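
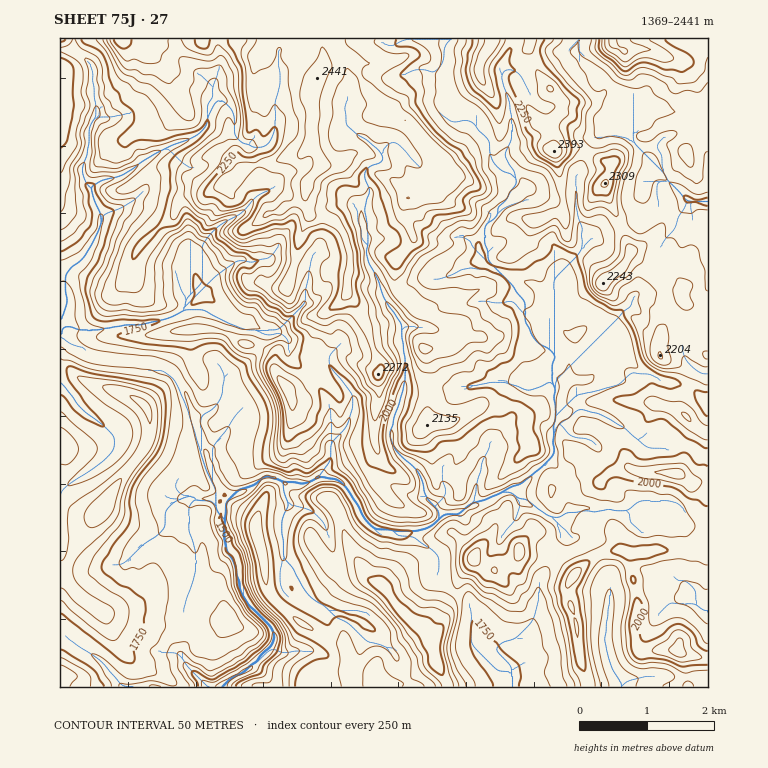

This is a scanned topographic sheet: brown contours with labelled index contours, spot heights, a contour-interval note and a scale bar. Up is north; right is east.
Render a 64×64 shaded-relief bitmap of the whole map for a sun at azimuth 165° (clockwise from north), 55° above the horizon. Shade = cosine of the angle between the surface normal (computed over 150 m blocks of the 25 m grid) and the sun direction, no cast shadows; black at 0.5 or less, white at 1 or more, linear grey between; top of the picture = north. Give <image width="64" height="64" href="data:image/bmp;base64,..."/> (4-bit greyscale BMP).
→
<image width="64" height="64" href="data:image/bmp;base64,Qk12CAAAAAAAAHYAAAAoAAAAQAAAAEAAAAABAAQAAAAAAAAIAAATCwAAEwsAABAAAAAAAAAAAAAAABEREQAiIiIAMzMzAERERABVVVUAZmZmAHd3dwCIiIgAmZmZAKqqqgC7u7sAzMzMAN3d3QDu7u4A////ALqHbO7+tzn/4ABHVHq5mIh3rMxkaJmZmZmah5u6mZq8hlWMzd2nfe/tMARDWJmYeHeJvVV4mamZmIt4q93czd4yR7y6qZnd3v7qACIleJdXiIeqRomqqpmGe2mqzv7e7UaLzLqqvMvM7u6AR3iZl1WKmKhomaqqqZZqeZeavMymirzMu7zNyqvN7tVby6mIZYmZqZqqq6qZlnqKhoZDVlSrzMzLu7u6qru2mlrJd3iJiKqJqqqry6mGiZqFiVISRrzMu7uqqqqZqSDXiXZ3iruZp3aaqrzduoaYmoOKhRFYu7qZmqqqmZmUCoqWearMyppjNFm7vN3Kh6eak1qYVYm7qHZ4mqqZiHCHmnmrzN3Kt0MjWszN7dp3mJqWWJmYmrqHZWeaqpmIY4W4mqu7zMynZlWN3N3d22e6q6iYqqqqqYdmZ4mZmYhoRbmZqrqqqGeIh4zb3c3LU6zLqJmqq7uaqYh3eJmZl1kkqYmqqZhjRomZeMyqzd2BKs3KrMzMzJrMuph3iZmYOSWpiZqYh1M1eJljm2atzKUCrdy97d3Mms3cuoeJmahoOImIqniFMhE3q4IHhFmrp1NIuoiru7qazd3MqYmZlqZaeXWHeHQRJFaKpQKHI6yoiHaHVEV3eYm97dy5mZmVpFmJYkWIYkvd3IRkIWlBeYmal3d3Z4iJiJvdupmZiJmDJ5phF5lUvO7/xjQySIMkmomXZ4mZmap2aLyYmZh1aWAEqnVZqTmb3cmMvIMUhUjMuruqqqqqu3VEe5mqqpiacQCZhDdzSoq6lqzO25VXirzMzcy7vMzLl0I5u7q7zMvLcAalAACom6vKzLvL7bp4m7q8zN7u3NvKdSTM27vMi73sfO3EKJirzIvLy8qe/qVoqYm93e3cicy5Un3duqp7qr3t7v+6qay2bLu7y3je6lipdoqndmZXzMuVOt3KqamamK3/7seJrGfd3LvMl4z+mKmHZmQyJHmqqqhV3LuoyZmGR+7t1miqa87t3My5ecu4iZmGaHd4rJeIiYWbq6nLmYYivu3pRqqXnu7u3LqZl6eKqoeKqavLZmeamJqamauphyCO7e1jm7VJzu7t25maxnqpmZvLu8hmebu6qZqbiaqYQF3M3bR8xRWIi97duZvIZ5qru927hWervMuXiZy5mqlRW7vdxl3IJXdli8uoeaqHm7u6u5dXaru7pzR4q8uaqVSKmszKfbtGiIZFh3Znmph3iHd2VYt6qGQQAVfKu6moVod6ubmuvXiqqpd3d4eah2VVZVeJzHhAAAABSbuqqYZXRZuauI29qczN26qqqauqmHh3rdzMcgABJFebqpq7czQmqpuYaJq63e7d3dy7u7u6iIq97c1CaKu83dzLvMzGA0aauYd1N6rd7d7u3Lu6u7uYdp27u2ms3e7u7u7tqskAVYvKeKdYd5u83t3Lqpq7qqllaaqoiaq7u7zd7u21NDF4nNypqJpDaJq7qrqZmqq6qXVYq5mZrMyqh1VomFRHuXi97buom5eJmZdniZmZmaqqhWe7qpiL7+7utzNEarvMtlvv3Jd8vLmHd2V4qpmZq9qHZ6u6mGjO7v7blmis27ztQn3rdru6iIiImHq6marN7Yd4m6qYVZzdy5mpiZnMq+63Nthpu5ZWeJq7qqupqrz9yYiaqahCWby6maqoZqyXvMqVqJu7hmVWeJmaq6mWXd7bqZmpqDEWq6maqqlCNUFsyZaZjL26qXZUWbzMupYiruy5iJrKQAKLuqqqqoQ0QkvIhpibrd3MunaM3t3KlzAa3JmIme2TAVrMy7uqzcu2TMmHp7mK3u3MuprN3d3HVBS7qYiZ7tcQJ73d3Kqs7+tb25mWpmfe3MvLqIvczelnVFipiHnt2zETfO7suHv//onuy3eombvMzOyrq97d25iGJIqIid3cYiJI3/vdQG7/2d7aWamrvN7v/pm6zu2927lmaJiJzKqmM0SO/M75A87szKZqmIvN7//cxmZXu67tyYh4l2W6i8ymZUnL3e+yJrzKh5yYic3u7b3rUiJZm97YmYmXh7mLnOyGVYet3epUacur3aiImrzd7ty3ZnqnnsmpmZvNuaxka7hlYyes3LhnrN7tyZiJms3airupnKYqqrmIvN2pzux0iXVVEEnLzJd87u24aImaqWRprNy9yTW8ypm8y6y67/tVZEZiFFebupq7zdhoiZqENpq83N/sdZu7qZzKzca87tlBAlYyEhOKuXeby5iapyJYvKma3cxhJpy5iqrLtnq97tkwAjKYYUWpiIisqauBA2i9qHeIiVECnMp2i7m0NovN7uoRQ6zHVYqpirzLuRA1eKy4l3eah1WJu5ebu8YkaKq97pVkfMt3irqru8uTFHiJrLiZisupmYeJqZqryniZmqvLtlVby5iaqqqqqUJXiau8uIiLyruamYiYiaqbqruqu6m4ZFq7maqqqZl1Vomby9vIirqIq6qqqruqqZqKvMu7qsp0arqYm7upl0V5qqq82ciKtzR5u8u73dyqqnrM3Mu7y3Rqqph7y7qHd3mqqIyZqJhSJYm+7czO7Zmaac3dy7zchWu6mHnLuqvMuruVa5qZlyNoq77+3d3cVatozcy7zu2ne8upd6qpmrzMu5QpzJqmRorLrf/t27t4y4jMu7vd7rdZu5mIiZiHdomalRXdqbmamYm83smIm8vLity6u83tyUarmJmJmIZjJGmVEs24u8y5Vsqac0eb"/>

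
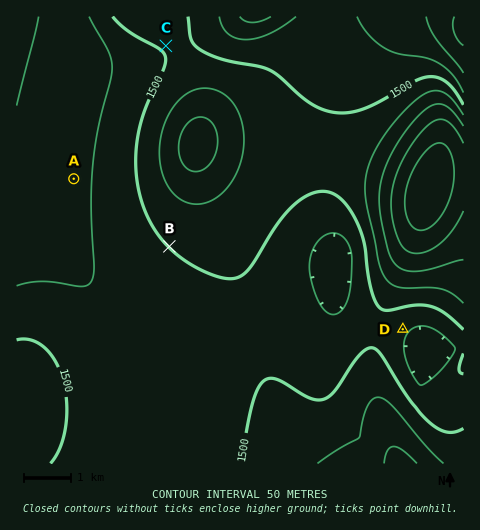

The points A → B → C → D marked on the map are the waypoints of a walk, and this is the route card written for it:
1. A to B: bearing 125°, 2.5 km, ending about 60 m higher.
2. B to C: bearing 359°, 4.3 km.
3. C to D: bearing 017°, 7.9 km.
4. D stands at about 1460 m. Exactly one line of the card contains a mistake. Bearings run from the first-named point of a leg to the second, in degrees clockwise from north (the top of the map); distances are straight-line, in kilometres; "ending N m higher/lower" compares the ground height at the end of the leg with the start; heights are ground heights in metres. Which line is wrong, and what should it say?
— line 3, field bearing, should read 140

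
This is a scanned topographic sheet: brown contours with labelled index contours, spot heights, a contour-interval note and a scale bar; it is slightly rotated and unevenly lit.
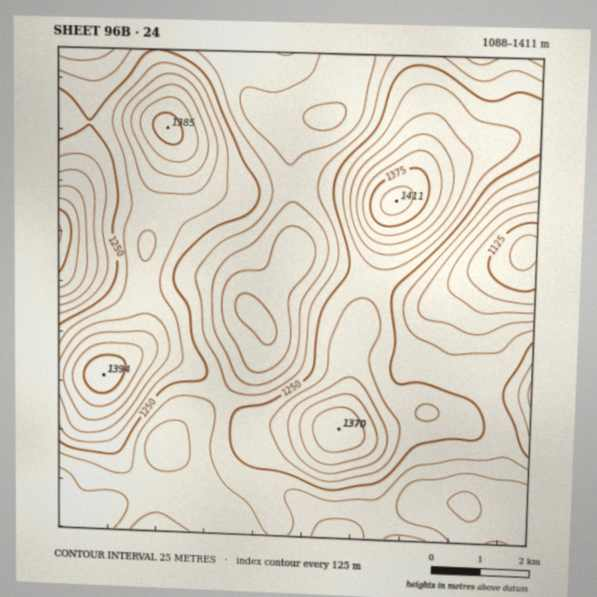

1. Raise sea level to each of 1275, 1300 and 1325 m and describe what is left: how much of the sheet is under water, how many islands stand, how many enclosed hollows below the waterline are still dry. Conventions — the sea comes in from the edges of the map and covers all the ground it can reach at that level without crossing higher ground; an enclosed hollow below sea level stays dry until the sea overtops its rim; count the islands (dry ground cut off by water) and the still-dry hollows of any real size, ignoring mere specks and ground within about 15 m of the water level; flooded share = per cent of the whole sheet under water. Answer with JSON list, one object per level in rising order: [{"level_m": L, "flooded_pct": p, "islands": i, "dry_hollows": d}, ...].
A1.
[{"level_m": 1275, "flooded_pct": 73, "islands": 2, "dry_hollows": 0}, {"level_m": 1300, "flooded_pct": 84, "islands": 3, "dry_hollows": 0}, {"level_m": 1325, "flooded_pct": 90, "islands": 4, "dry_hollows": 0}]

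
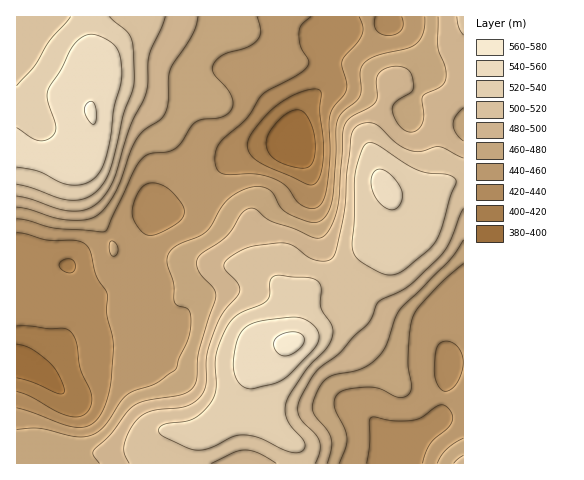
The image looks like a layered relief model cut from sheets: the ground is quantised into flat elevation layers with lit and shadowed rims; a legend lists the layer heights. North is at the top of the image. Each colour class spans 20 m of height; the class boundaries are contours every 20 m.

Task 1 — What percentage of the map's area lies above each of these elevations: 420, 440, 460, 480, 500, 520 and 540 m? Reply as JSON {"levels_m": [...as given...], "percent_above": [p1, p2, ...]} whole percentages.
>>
{"levels_m": [420, 440, 460, 480, 500, 520, 540], "percent_above": [95, 82, 61, 46, 34, 21, 7]}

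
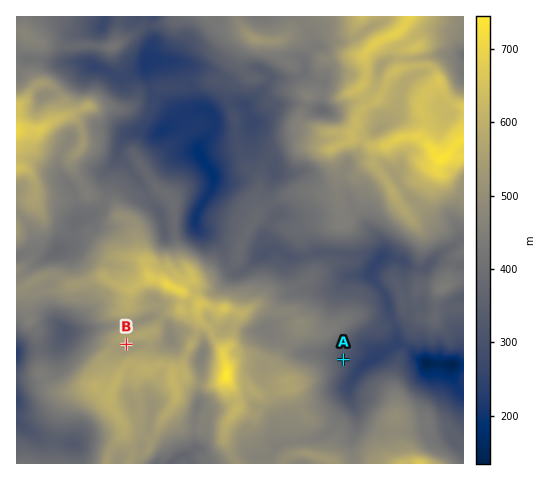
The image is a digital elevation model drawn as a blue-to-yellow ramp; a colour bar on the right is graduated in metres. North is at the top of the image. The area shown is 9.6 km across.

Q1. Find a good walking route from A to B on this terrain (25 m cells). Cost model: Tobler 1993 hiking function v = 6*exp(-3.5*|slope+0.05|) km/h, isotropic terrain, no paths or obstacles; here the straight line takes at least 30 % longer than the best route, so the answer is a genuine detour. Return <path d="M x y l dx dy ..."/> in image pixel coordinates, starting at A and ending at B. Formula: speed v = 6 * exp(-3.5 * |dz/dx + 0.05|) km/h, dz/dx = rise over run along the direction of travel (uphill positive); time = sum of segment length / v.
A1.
<path d="M343 360l-10-5-40 0-7-4-22 0-5-2-9 0-7-3-7-7-2-2-17 0-13-7-3 0-2 2-4 3-5 2-3 4-5 9-2 3-2 1-19 0-12-6-13 0-7-4-1 0"/>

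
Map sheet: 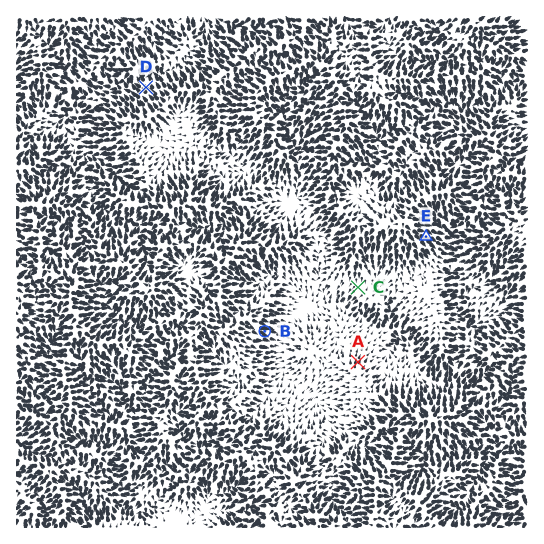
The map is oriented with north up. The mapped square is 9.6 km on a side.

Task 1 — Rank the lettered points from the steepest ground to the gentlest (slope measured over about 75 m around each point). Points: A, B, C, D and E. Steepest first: E D B A C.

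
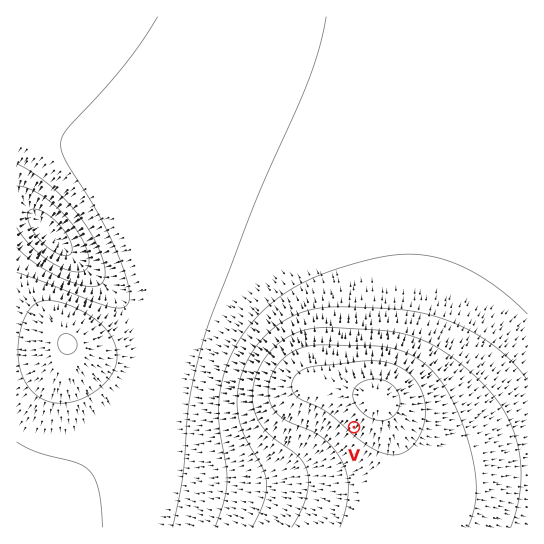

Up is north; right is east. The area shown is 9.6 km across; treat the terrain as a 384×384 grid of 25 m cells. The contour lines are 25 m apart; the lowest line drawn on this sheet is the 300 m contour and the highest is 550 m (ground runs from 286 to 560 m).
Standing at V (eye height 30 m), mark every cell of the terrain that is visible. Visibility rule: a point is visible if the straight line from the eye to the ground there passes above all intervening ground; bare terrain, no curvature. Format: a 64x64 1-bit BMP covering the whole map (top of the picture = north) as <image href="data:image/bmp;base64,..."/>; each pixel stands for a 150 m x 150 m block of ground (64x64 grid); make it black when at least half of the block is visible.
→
<image width="64" height="64" href="data:image/bmp;base64,Qk0+AgAAAAAAAD4AAAAoAAAAQAAAAEAAAAABAAEAAAAAAAACAAATCwAAEwsAAAIAAAAAAAAA////AAAAAAD////////+AP////////8A/////////4D/////////wP/////////g/////////+D/////////8P/////////w//////////D/////////+P/////////4///+A///gAD///gB//8AAP//4AD//wAA///AAP/+AAD//4AAf/wAAP//AAB/+AAAf/4AAD/AAAA//gAAHwAAAB/8AAAAAAAAH/wAAAAAAAAP+AAAAAAAAA/4AAAAAAAAD/AAAAAAAAAP8AAAAAAAAA/gAAAAAAAAD8AAAAAAAAAPgAAAAAAAAB8AAAAAAAAAPAAAAAAAAAD4AAAAAAAAAOAAAAAAAAAAwAAAAAAAAACAAAAAAAAAAAAAAAAAAAAAAAAAAAAAAAAAAAAAAAAAAAAAAAAAAAAAAAAAAAAAAAAAAAAAAAAAAAAAAAAAAAAAAAAAAAAAAAAAAAAAAAAAAAAAAAAAAAAAAAAAAAAAAAAAAAAAAAAAAAAAAAAAAAAA+AAAAAAAAAD+AAAAAAAAAP+AAAAAAAAA//AAAAAAAAD///wAAAAAAP///4AAAAAA////4AAAAAD////wAAAAAP////gAAAAA/////AAAAAD////8AAAAAP////4AAAAA/////wAAAAD/////gAAAAP////+AAAAA/////8AAAAD/////4AAAAA=="/>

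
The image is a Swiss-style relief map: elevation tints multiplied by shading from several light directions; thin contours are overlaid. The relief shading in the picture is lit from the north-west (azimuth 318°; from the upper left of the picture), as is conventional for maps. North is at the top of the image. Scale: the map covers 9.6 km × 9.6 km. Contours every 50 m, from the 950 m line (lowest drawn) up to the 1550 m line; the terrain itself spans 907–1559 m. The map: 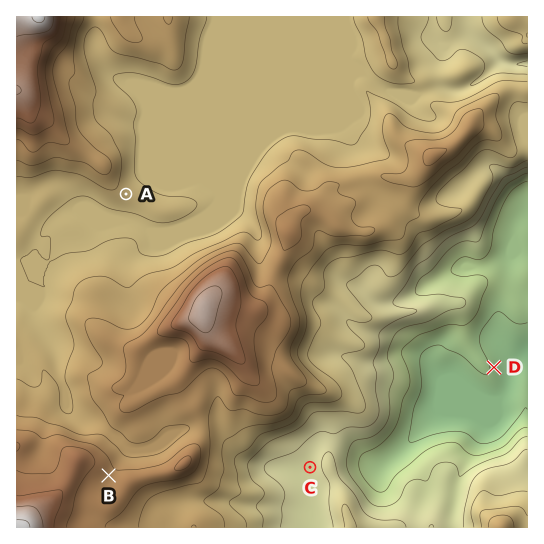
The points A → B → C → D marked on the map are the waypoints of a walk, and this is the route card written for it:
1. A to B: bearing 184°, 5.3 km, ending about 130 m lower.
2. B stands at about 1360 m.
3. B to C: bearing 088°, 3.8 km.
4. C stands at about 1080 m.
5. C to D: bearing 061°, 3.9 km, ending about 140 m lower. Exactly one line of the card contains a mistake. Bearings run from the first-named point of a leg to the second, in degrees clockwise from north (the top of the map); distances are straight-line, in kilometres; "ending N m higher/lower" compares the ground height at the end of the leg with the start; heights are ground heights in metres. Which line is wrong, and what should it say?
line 1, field sense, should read higher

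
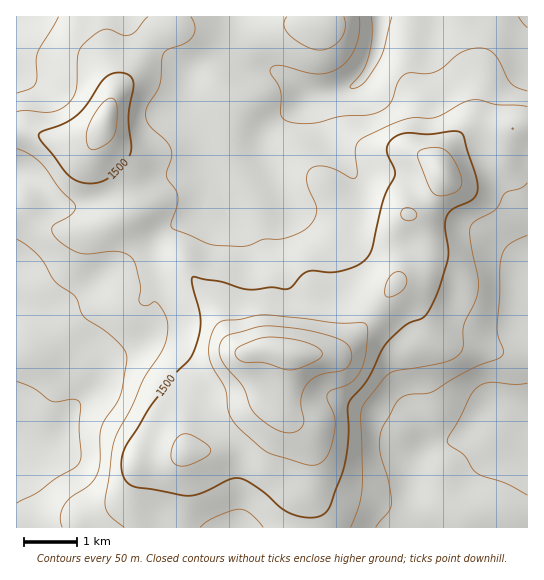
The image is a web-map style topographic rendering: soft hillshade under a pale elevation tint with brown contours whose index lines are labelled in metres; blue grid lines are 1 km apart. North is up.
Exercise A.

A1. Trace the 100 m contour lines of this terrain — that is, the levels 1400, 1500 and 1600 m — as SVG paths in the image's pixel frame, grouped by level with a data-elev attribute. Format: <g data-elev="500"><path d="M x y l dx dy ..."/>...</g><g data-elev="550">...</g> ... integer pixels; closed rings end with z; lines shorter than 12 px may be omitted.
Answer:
<g data-elev="1400"><path d="M376 527l13-16 2-8-2-20-9-34 0-12 3-11 13-23 6-6 8-3 21-2 39-22 27-11 5-4 1-5-5-13-1-8 4-70 2-8 6-6 18-10"/><path d="M17 239l10 7 11 9 17 27 20 15 9 20 30 21 9 9 4 8-1 8-6 32-4 10-12 16-3 8-1 32-2 12-8 11-18 13-7 7-5 11 2 12"/><path d="M527 91l-10-4-6-4-12-22-6-8-8-5-10 0-16 5-16 14-8 5-9 2-16-1-5 1-7 8-8 21-5 6-8 4-11 2-25 1-30 7-17 0-10-4-4-6 0-23-9-16-1-5 4-3 7-1 26 8 12 1 10-1 9-4 11-10 6-12 4-14 0-16"/><path d="M58 17l-20 36-2 8 1 17-2 6-5 5-13 4"/></g><g data-elev="1500"><path d="M301 517l17 0 6-3 5-5 13-35 3-13 3-23 0-29 1-7 19-23 18-35 20-19 19-9 12-21 11-38-3-30 1-10 7-8 20-10 3-4 2-5-2-13-12-40-5-5-8-1-22 3-24-1-10 4-6 5-2 9 7 18 1 6-12 26-12 50-5 8-8 6-23 7-21-1-7 1-6 3-10 12-5 2-15-2-24 2-26-7-27-5-2 1 1 8 8 33-1 14-5 14-6 12-14 15-24 31-24 40-6 16 2 16 4 6 7 4 53 9 16-3 27-14 11-1 20 12 23 20z"/><path d="M87 183l11 0 11-5 17-17 4-7 1-8-2-31 5-30-2-7-6-4-9-1-10 3-6 7-15 23-9 9-12 8-23 8-3 3 2 7 26 33 10 7z"/></g><g data-elev="1600"><path d="M286 433l11-2 6-6 1-6-3-18 1-8 5-8 11-9 23-5 6-4 5-9-2-11-8-6-14-6-23-5-28-4-18 1-33 9-4 4-2 5-1 6 2 7 5 9 17 19 9 24 6 7 12 9z"/></g>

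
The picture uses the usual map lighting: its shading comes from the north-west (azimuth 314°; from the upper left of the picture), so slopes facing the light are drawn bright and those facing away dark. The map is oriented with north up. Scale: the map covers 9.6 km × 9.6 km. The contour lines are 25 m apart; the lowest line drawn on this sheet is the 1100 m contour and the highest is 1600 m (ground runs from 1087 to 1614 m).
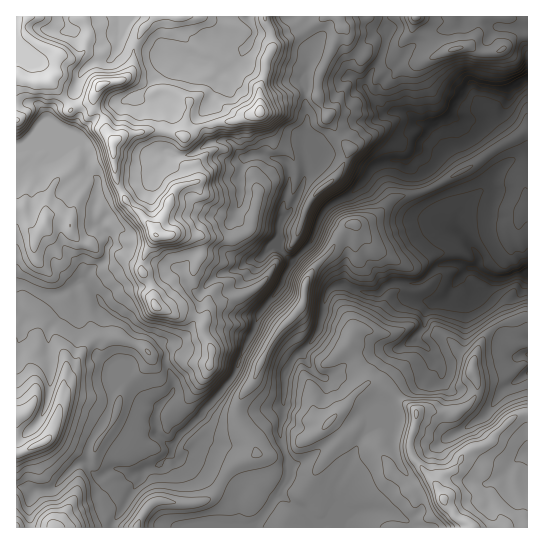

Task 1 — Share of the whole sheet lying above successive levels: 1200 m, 90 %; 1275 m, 80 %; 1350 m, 52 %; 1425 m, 26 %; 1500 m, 8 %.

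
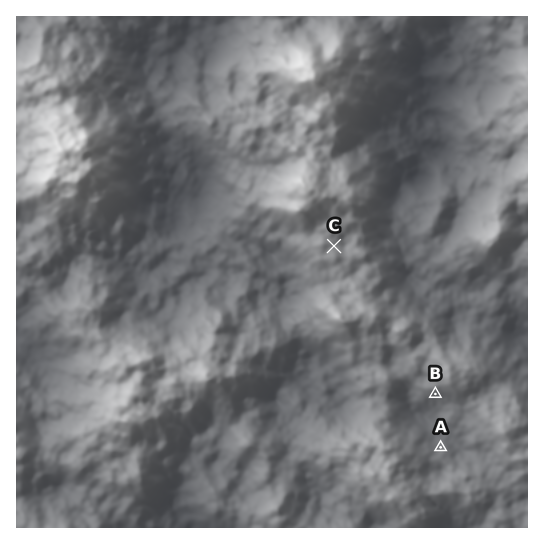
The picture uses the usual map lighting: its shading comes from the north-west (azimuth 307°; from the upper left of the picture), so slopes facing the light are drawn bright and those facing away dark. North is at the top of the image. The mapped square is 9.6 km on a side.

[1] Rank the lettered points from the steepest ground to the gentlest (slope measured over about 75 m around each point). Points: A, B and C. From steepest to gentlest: B A C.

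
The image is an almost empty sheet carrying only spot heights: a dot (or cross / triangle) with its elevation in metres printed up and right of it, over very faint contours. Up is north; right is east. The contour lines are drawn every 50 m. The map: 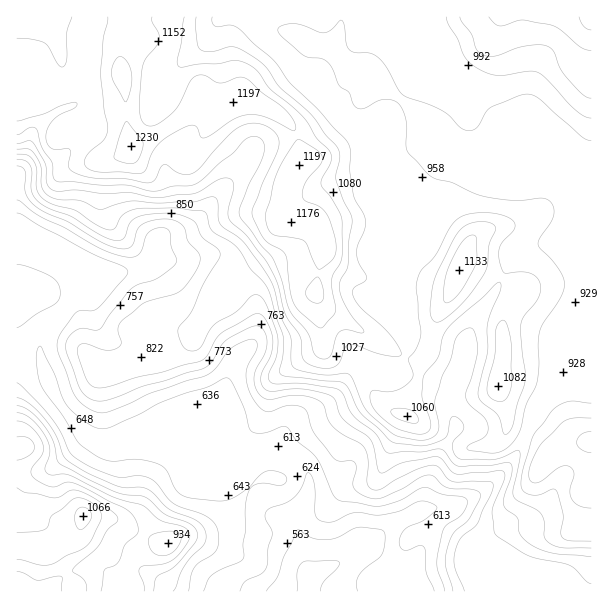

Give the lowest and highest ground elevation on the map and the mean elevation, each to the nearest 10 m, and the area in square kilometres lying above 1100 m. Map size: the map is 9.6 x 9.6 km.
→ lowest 500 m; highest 1230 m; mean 900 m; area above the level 12.6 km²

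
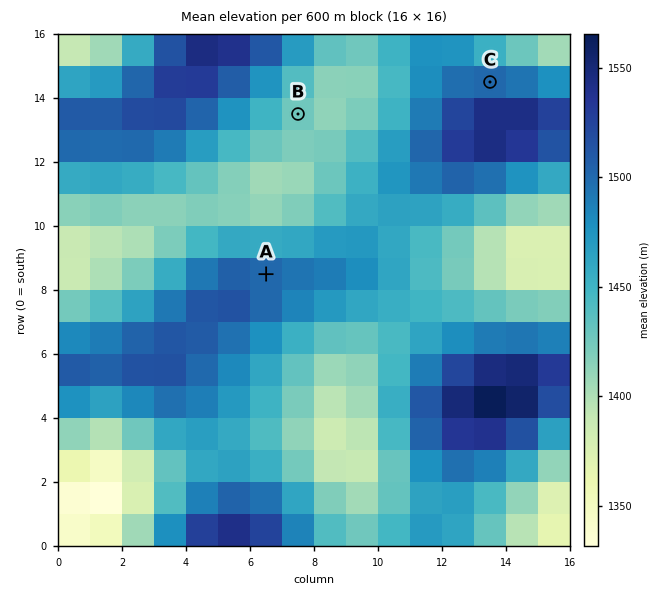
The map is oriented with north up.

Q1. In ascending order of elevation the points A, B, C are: B C A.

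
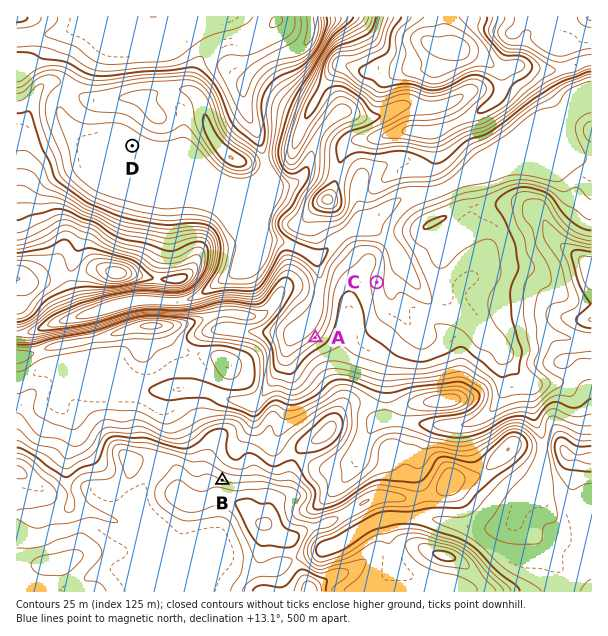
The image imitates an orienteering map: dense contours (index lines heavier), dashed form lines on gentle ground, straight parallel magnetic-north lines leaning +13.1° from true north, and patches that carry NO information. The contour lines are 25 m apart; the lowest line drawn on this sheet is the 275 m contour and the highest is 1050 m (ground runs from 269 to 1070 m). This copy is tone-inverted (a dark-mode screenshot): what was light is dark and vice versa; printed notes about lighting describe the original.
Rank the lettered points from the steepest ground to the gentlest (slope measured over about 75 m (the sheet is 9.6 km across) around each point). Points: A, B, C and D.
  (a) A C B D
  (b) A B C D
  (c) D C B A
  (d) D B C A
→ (b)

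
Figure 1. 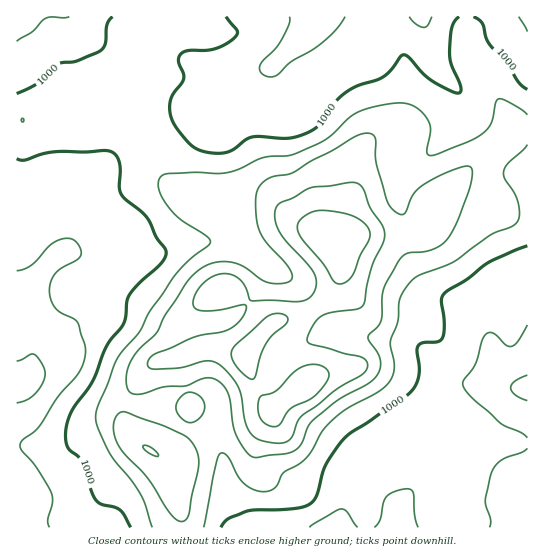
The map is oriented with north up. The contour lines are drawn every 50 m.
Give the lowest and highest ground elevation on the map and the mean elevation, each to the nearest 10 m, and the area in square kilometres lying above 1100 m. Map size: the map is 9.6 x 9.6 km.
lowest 870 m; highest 1240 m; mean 1030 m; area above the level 19.6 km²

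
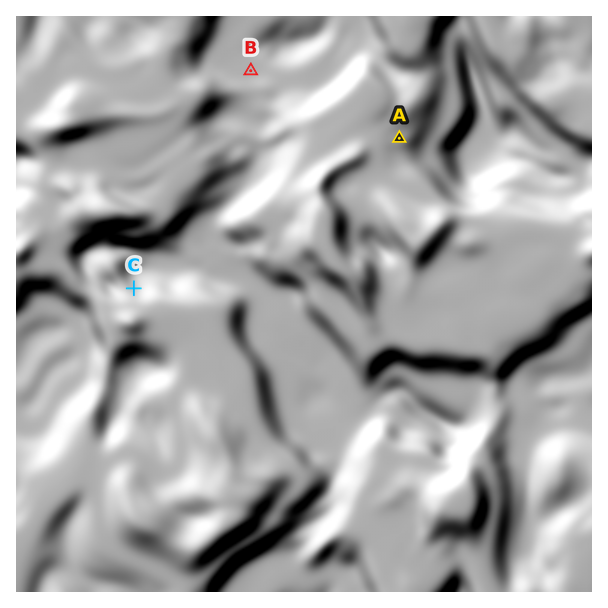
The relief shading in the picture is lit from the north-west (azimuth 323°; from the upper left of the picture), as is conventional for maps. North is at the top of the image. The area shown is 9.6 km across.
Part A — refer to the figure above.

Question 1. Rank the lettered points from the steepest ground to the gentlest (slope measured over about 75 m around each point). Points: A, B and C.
C A B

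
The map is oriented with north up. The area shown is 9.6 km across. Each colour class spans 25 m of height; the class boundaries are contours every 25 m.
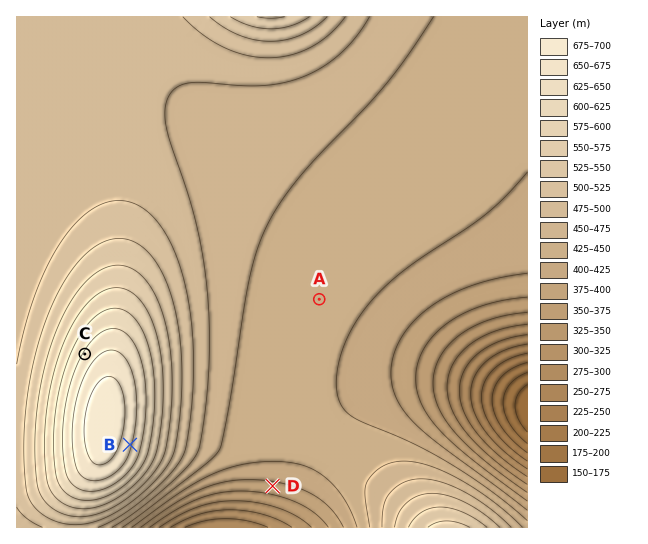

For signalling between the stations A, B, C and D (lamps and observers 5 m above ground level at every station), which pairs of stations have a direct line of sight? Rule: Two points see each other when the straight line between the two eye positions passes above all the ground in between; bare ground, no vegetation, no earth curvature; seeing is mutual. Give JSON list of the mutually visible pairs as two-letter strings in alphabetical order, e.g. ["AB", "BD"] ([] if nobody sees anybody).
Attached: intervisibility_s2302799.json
["AB", "BD"]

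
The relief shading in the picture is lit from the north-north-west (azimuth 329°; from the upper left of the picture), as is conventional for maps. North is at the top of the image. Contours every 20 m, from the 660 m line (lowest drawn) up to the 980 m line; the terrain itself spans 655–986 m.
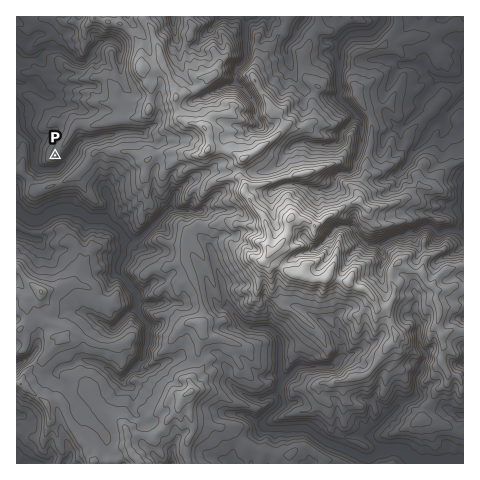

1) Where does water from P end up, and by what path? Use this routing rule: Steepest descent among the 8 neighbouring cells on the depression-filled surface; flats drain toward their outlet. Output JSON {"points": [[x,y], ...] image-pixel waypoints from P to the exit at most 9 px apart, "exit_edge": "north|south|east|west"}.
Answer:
{"points": [[55, 155], [62, 165], [53, 169], [43, 169], [35, 165], [34, 155], [34, 146], [31, 137], [24, 127], [21, 118], [21, 109], [17, 102]], "exit_edge": "west"}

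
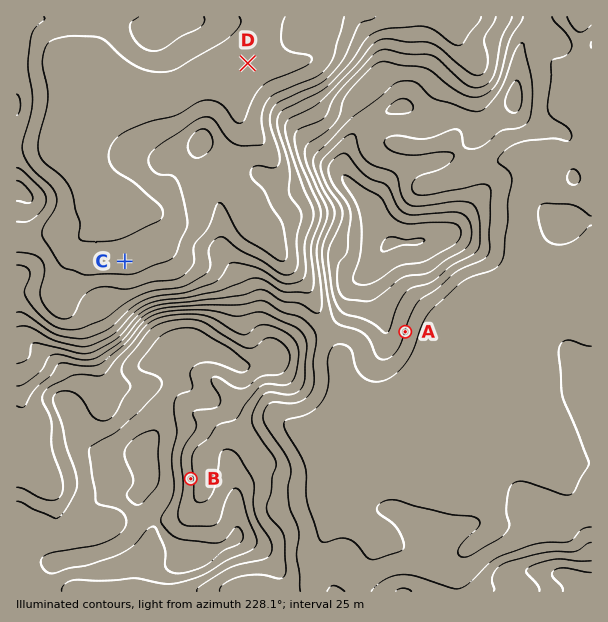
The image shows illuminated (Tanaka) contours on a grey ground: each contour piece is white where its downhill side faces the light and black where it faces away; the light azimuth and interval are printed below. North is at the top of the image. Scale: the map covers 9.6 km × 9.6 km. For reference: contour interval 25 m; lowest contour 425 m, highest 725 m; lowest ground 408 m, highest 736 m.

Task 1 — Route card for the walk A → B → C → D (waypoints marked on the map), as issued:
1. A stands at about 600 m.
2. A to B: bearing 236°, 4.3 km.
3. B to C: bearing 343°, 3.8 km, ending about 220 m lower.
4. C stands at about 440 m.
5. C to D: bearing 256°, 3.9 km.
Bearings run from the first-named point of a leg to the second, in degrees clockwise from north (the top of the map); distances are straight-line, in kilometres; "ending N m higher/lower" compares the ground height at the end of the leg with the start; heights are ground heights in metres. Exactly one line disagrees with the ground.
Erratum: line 5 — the bearing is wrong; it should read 32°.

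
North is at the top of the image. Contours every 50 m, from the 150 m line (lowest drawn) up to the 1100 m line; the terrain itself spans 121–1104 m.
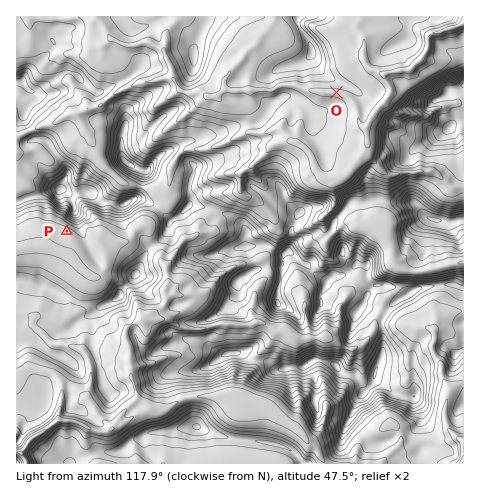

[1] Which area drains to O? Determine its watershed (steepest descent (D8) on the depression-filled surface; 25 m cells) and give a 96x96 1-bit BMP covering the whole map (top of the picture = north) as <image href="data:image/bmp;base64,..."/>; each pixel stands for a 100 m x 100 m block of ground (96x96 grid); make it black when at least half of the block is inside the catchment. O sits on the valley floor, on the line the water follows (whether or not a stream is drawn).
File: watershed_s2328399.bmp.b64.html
<image width="96" height="96" href="data:image/bmp;base64,Qk2+BAAAAAAAAD4AAAAoAAAAYAAAAGAAAAABAAEAAAAAAIAEAAATCwAAEwsAAAIAAAAAAAAA////AAAAAAAAAAAAAAAAAAAAAAAAAAAAAAAAAAAAAAAAAAAAAAAAAAAAAAAAAAAAAAAAAAAAAAAAAAAAAAAAAAAAAAAAAAAAAAAAAAAAAAAAAAAAAAAAAAAAAAAAAAAAAAAAAAAAAAAAAAAAAAAAAAAAAAAAAAAAAAAAAAAAAAAAAAAAAAAAAAAAAAAAAAAAAAAAAAAAAAAAAAAAAAAAAAAAAAAAAAAAAAAAAAAAAAAAAAAAAAAAAAAAAAAAAAAAAAAAAAAAAAAAAAAAAAAAAAAAAAAAAAAAAAAAAAAAAAAAAAAAAAAAAAAAAAAAAAAAAAAAAAAAAAAAAAAAAAAAAAAAAAAAAAAAAAAAAAAAAAAAAAAAAAAAAAAAAAAAAAAAAAAAAAAAAAAAAAAAAAAAAAAAAAAAAAAAAAAAAAAAAAAAAAAAAAAAAAAAAAAAAAAAAAAAAAAAAAAAAAAAAAAAAAAAAAAAAAAAAAAAAAAAAAAAAAAAAAAAAAAAAAAAAAAAAAAAAAAAAAAAAAAAAAAAAAAAAAAAAAAAAAAAAAAAAAAAAAAAAAAAAAAAAAAAAAAAAAAAAAAAAAAAAAAAAAAAAAAAAAAAAAAAAAAAAAAAAAAAAAAAAAAAAAAAAAAAAAAAAAAAAAAAAAAAAAAAAAAAAAAAAAAAAAAAAAAAAAAAAAAAAAAAAAAAAAAAAAAAAAAAAAAAAAAAAAAAAAAAAAAAAAAAAAAAAAAAAAAAAAAAAAAAAAAAAAAAAAAAAAAAAAAAAAAAAAAAAAAAAAAAAAAAAAAAAAAAAAAAAAAAAAAAAAAAAAAAAAAAAAAAAAAAAAAAAAAAAAAAAAAAAAAAAAAAAAAAAAAAAAAAAAAAAAAAAAAAAAAAAAAAAAAAAAAAAAAAAAAAAAAAAAAAAH+AAAAAAAAAAAAAAP/AAAAAAAAAAAAAH//gAAAAAAAAAAAAP//gAAAAAAAAAAAAP//gAAAAAAAAAAAAH//gAAAAAAAAAAAAH//gAAAAAAAAAAAAH//4AAAAAAAAAAAAP//4AAAAAAAAAAAAf//8AAAAAAAAAAAA///+AAAAAAAAAAAA////wAAAAAAAAAAB////4AAAAAAAAAAP/////gAAAAAAAAAf/////+AAAAAAAAA///////gAAAAAAAA///////4AAAAAAAA////////wAAAAAAA////////4AAAAAAA////////8AYAAAAA////////8A+AAAAAf///////+B/AAAAAP////////n/gAAAAP//////////gAAAA///////////gAAAA///////////gAAAA///////////AAAAA//////////8AAAAAf/////////4AAAAAP/////////wAAAAAH/////////wAAAAAD/////////gAAAAAB/////////gAAAAAA/////////gAAAAAA/////////gAAAAAAf////////AAAAAAAP///////+AAAAAAAGH4f////+AAAAAAAAHwH////8AAAAAAAADwB////8AAAAAA="/>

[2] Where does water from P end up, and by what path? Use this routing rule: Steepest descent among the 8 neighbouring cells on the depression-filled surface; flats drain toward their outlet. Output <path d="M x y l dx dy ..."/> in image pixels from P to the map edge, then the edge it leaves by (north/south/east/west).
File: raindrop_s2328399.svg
<path d="M67 231l0 24-7-3-6-3-13-1-1-2-9 0-2 2-12 1"/>
exit: west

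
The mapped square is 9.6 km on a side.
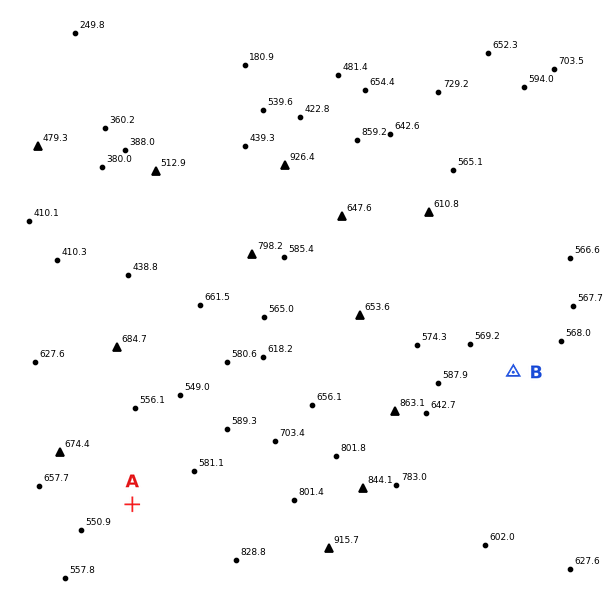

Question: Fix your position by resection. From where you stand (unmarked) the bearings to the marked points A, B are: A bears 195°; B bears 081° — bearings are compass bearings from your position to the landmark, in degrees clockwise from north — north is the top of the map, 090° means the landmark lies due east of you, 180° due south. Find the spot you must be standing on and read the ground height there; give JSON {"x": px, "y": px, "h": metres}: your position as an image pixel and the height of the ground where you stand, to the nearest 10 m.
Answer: {"x": 152, "y": 429, "h": 550}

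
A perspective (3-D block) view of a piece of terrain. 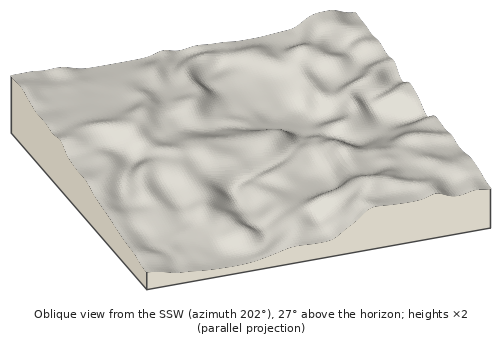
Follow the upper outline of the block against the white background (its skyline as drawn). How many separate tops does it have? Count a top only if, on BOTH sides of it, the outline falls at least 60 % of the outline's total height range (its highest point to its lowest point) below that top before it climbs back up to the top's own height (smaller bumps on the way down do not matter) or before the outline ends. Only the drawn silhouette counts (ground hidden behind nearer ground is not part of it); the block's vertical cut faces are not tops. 0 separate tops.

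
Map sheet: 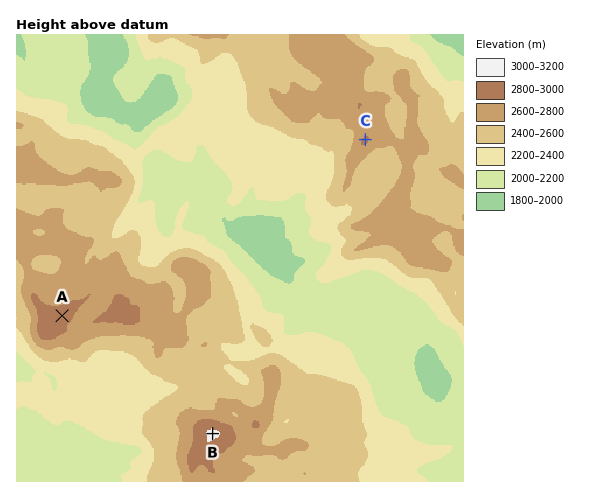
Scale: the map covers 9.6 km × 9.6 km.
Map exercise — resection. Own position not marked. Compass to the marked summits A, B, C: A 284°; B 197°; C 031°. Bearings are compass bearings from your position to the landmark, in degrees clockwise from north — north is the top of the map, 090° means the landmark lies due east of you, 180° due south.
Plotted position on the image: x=235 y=359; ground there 2370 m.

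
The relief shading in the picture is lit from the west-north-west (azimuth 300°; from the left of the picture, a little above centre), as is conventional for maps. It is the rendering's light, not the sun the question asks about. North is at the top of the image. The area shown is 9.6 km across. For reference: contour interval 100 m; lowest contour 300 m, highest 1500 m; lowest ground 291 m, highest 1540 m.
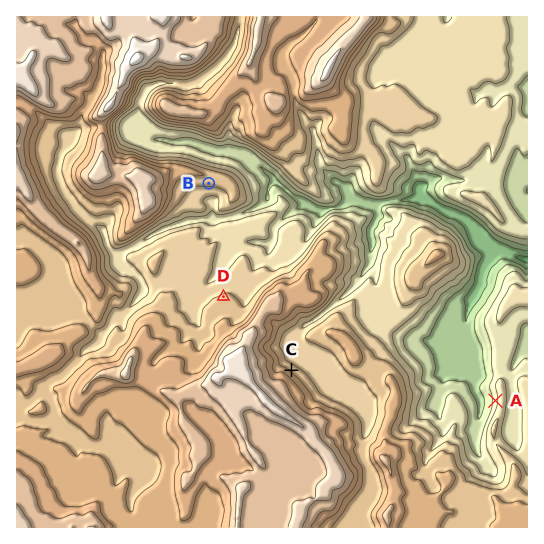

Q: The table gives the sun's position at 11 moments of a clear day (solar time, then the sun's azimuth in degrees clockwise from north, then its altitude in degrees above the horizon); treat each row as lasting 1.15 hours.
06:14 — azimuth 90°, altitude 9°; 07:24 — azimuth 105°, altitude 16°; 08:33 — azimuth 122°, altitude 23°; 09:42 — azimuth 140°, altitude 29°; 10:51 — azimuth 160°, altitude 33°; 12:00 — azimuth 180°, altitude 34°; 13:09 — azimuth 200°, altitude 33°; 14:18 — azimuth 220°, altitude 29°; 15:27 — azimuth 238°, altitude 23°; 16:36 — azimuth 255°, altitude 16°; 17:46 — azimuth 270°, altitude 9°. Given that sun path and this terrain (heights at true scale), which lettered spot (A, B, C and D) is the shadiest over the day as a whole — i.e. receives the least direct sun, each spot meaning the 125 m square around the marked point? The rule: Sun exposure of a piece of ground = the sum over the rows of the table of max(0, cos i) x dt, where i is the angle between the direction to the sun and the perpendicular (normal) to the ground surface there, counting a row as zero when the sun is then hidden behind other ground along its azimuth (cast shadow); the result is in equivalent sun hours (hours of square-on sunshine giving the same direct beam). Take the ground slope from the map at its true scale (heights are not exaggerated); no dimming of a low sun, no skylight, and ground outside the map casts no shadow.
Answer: C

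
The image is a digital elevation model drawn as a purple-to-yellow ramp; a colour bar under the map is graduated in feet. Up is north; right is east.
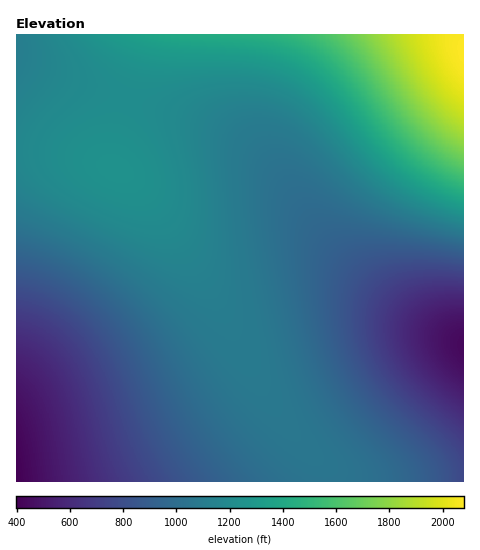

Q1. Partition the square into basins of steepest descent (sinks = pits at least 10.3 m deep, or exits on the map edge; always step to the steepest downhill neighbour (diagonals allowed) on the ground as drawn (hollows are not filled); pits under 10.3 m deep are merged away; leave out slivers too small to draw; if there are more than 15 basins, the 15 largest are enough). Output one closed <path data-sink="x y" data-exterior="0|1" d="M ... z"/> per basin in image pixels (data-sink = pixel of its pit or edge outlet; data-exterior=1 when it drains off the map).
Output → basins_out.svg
<path data-sink="463 346" data-exterior="1" d="M463 34l-316 0-18 55-14 52-2 25 24 17 26 32 54 84 50 97 28 40 27 28 5 18 137-1z"/><path data-sink="17 481" data-exterior="1" d="M40 151l-24 0 0 330 310 1-2-15-29-31-22-30-64-121-46-70-19-24-18-16-23-11-23-8z"/><path data-sink="17 47" data-exterior="1" d="M146 34l-129 0-1 116 52 4 21 5 24 9 0-14 2-13z"/>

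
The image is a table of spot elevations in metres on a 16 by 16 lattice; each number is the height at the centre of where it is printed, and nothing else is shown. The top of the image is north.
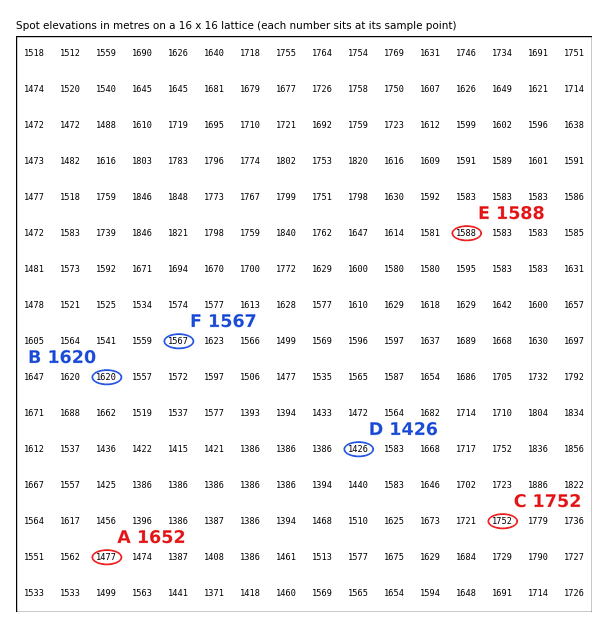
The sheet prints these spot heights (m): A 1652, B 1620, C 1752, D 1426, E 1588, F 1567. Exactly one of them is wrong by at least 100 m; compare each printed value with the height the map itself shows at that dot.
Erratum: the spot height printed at A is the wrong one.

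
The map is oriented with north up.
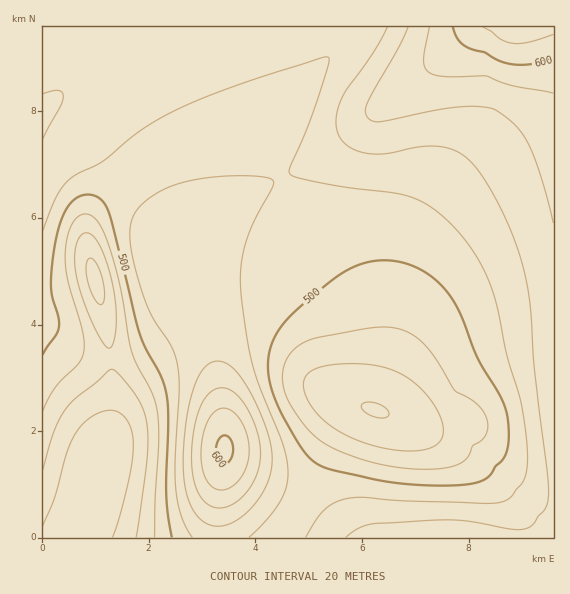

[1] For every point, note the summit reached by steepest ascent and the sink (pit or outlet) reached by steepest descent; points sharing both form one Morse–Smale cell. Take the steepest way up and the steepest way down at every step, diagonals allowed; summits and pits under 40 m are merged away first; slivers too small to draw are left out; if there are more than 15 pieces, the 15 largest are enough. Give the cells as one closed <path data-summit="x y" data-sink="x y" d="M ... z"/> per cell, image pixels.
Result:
<path data-summit="523 27" data-sink="376 411" d="M553 26l-78 1-28 27-58 45-49 43-27 19-31 16 19 35 42 61 19 38 5 25 0 20-4 29 0 15 4 7-10 0-11 12-15 24-29 58-23 37 275-1z"/><path data-summit="523 27" data-sink="97 473" d="M476 26l-434 1 1 511 39-1 5-30 23-79 3-28-3-51-24-112 1-14 8-16 37-34 27-19 36-16 56-19 7 2 17 43 6 11 3 2 29-16 27-19 49-43 58-45z"/><path data-summit="224 449" data-sink="376 411" d="M283 178l-4 0-52 23-35 17-12 8-17 17-4 9 3 15 11 20 26 37 16 41 10 63 0 27-7 48 1 35 58 0 20-27 34-68 15-24 11-12 10 0-4-7 4-64-5-25-15-31-46-68z"/><path data-summit="224 449" data-sink="97 473" d="M256 119l-5 0-56 19-36 16-44 33-20 20-6 12-3 12 1 17 19 76 5 36 2 40-4 36-22 71-5 24 1 7 135-1 0-34 7-48 0-27-10-63-16-41-26-37-11-20-3-15 4-9 22-21 27-15 70-30z"/>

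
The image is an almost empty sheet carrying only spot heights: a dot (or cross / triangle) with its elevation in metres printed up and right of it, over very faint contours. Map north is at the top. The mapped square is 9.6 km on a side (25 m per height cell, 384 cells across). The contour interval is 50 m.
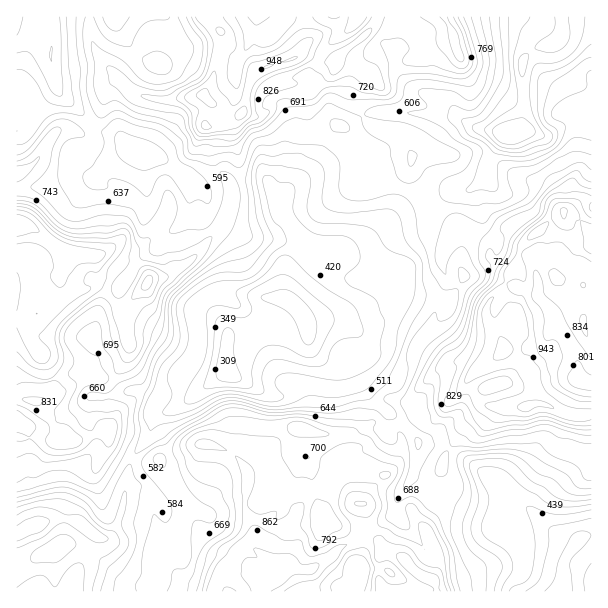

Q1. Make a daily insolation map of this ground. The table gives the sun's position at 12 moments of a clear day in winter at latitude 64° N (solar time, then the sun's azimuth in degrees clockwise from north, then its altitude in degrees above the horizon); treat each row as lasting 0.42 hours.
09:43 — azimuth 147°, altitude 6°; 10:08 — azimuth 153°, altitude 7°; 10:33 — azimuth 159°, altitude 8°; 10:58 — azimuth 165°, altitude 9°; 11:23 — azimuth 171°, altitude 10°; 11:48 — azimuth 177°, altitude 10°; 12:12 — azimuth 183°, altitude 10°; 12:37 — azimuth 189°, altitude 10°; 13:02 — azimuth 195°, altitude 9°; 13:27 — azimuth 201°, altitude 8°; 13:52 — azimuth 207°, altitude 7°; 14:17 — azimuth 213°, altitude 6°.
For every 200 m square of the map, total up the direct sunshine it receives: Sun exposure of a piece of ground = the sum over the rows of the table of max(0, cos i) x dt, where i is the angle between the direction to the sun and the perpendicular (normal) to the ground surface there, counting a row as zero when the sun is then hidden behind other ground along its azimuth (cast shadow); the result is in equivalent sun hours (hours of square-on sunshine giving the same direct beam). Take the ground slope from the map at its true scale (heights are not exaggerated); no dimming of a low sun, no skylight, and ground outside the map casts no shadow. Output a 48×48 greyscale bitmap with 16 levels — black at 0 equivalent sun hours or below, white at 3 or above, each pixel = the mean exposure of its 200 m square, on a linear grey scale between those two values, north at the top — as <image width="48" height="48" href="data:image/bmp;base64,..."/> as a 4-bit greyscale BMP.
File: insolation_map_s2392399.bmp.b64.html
<image width="48" height="48" href="data:image/bmp;base64,Qk32BAAAAAAAAHYAAAAoAAAAMAAAADAAAAABAAQAAAAAAIAEAAATCwAAEwsAABAAAAAAAAAAAAAAABEREQAiIiIAMzMzAERERABVVVUAZmZmAHd3dwCIiIgAmZmZAKqqqgC7u7sAzMzMAN3d3QDu7u4A////AGdmVCIzMyMiJnU3qFVEQyAEYyM1eahzRHmHZCISNEESJlQiR6qTIgGFEjIkZmZVQ0aHhjEBNEESESMzMgOYZ5lQAjESIzVVMgElZRABIyMxEBMhAQAatyEAEhEAAjRVIQAAEANFMiMxAAAQAAAARAAAMSIAEzNFUzAAAZtkMiMxAAEAEQABQwABATQyIzNpqadUaadCMyMiIjEBEyApqCAAAUVUMzarzP/arKdTMlQ1REMREURDMiAAAkVEM2ms787/7bdkNWRmVEVDISVAAEMAI0QiJomIrXiaqZiGd1RmVUREMRNBAUcgNTIjVomYd2aqhViFVkV3eFEzIRMyEQFAFDNoiIiZdIm+7FiVASaJhiEzM0ETIAAhEWvu3KiXVXdVZoiHEAIiIRIiSIYQAAAjM3vf3KhnmwMyECRUEAAAAAABRUIQAAAnh2it//2+/3pyAAAUEAAAAAAAAAAAAAA0XIeJz//+qNl3MAACQQAAAAAAAAAAABNDWMl0M0dRABADZBERVBAAAAAAAAAAAAAoUkkQAAAAABEhFpeJdBAAAAAAAAAAAAASdCaFElMAAWvIQhJ7hDEQAAAAAAAAAAEhJDFXmEIQAphlMhR6l1MgAAAAAAAAAAAyEREUAQEjJXMSESZ3eXMRAAAAAAAAABESAAEkRUISV1NFVEVTRmIRAAAAAAAAARERAAE0ZVMjZUNJp2ZkZ1IRAAAAAAAAEiEREAFDNDM0RDRWrZc1eFMiNDAAAAASMzIREAEjEhE0MjRXatgDuZp1VBEAABJFVDMiIRECIBJmMURGZFYgSM7ad4hCE1ZmVDMzRTAAAUNnQ0M0ZoZzASruy6unVmUyIzMzVRIhKEQyNUVFerpzAABsy5iId1MiM0RWVDRCASMkaYd1IQJzAAAEmYmalCRERVV3Q0QxEodVeLpQAAASAAAAV2VEM2h3ZURUMjMRIEuIZFMAAAAAABAAFVIRN5mZhlREMiIAEQFZYgAAAAAAACIAA1MiRWeZmHZUMQAAAAAlQAAAAAAAACIRE0MjMzRomYdkMQAAAAAAAgAAAAAAARESMzMjQzNFVnd1MhAAAAAAACAAAAAAAAE0UjRFdlQzREV2RFMQIQAAAAAAAAAAAASZdIeJiIZERERWiHUhEAAAAAAQABEQETWrvIeamYdlREQzRDIhAAAAAAATIiIjVmZ/3sm5mZcyJGdCAAAAAAAAABACMiRFeJibzd/pdVMiVlMQAAAAAAAAACEAAEiJvLlRIoubd2V5YQAAEQEhAAAiEhEAAlibu72nYwIkrMmZiZdDM0djIQEREREAA1aGMQEjEARpqHu5vulTRohkMRMQESAAEjRAAAAAIRWnVEjamDSbvNtUMRIREhAAMzMQAAAAEhJt/ah4USWsu910IBAAAQEBRUAAAAAAJCAAJ5IlMRM0Z4QyERAAABIjRSAAEiESRSAAAFUChjVFVVIiIiEAACM0RBAAIiJIdREAAAMQF4ZURCEiIiIQASM0QxABEAR5EBMwAAAAAFZmdxEjM0MRIg=="/>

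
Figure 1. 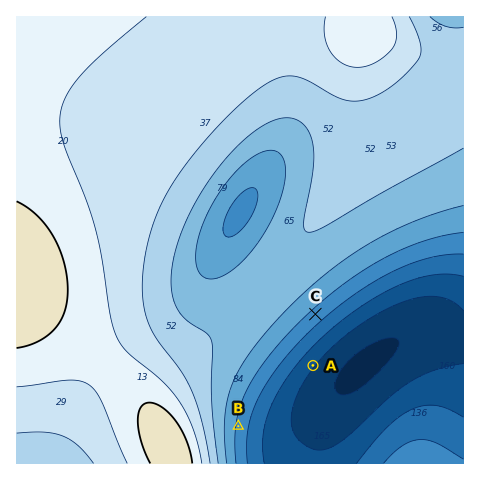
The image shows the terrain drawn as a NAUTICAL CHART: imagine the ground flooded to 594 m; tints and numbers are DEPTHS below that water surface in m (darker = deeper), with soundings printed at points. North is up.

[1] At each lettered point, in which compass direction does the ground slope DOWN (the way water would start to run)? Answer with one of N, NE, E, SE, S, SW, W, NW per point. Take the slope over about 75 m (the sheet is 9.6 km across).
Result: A SE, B E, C SE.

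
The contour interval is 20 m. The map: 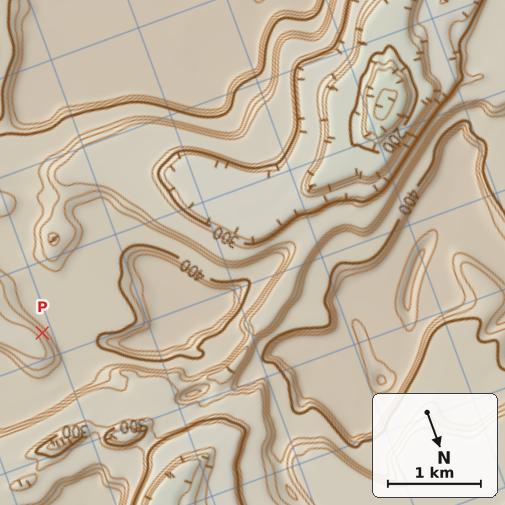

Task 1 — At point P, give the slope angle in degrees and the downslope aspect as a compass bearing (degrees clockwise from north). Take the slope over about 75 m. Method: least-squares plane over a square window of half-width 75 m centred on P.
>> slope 20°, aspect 73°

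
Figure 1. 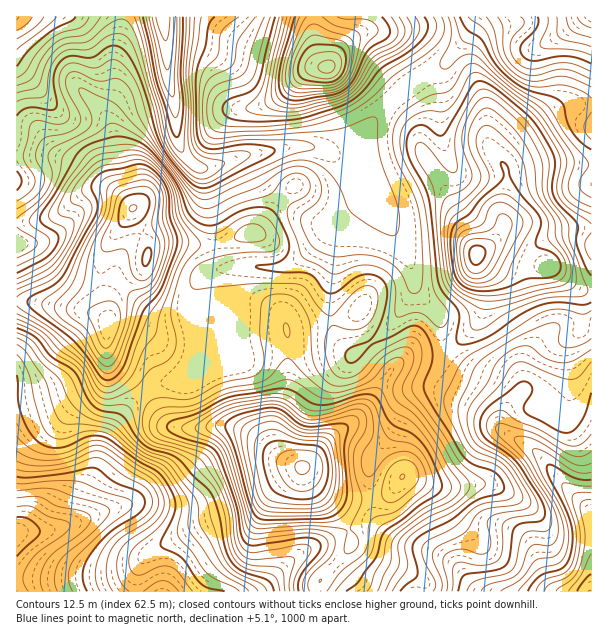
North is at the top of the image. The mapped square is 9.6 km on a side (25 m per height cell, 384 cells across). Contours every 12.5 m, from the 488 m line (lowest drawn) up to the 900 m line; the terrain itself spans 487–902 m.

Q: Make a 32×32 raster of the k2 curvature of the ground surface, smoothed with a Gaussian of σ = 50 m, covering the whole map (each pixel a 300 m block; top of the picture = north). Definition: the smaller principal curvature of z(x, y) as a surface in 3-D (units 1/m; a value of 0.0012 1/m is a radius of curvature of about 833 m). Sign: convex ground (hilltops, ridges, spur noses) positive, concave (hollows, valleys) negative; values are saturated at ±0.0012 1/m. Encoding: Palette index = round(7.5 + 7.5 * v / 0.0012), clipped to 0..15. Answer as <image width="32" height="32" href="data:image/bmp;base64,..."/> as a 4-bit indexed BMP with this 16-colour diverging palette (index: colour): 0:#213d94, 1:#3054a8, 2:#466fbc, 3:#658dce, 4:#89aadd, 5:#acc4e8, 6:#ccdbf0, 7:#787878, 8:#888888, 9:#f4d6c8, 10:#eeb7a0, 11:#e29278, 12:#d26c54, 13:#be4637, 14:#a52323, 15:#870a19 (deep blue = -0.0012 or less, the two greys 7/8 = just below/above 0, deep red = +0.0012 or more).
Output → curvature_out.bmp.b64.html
<image width="32" height="32" href="data:image/bmp;base64,Qk12AgAAAAAAAHYAAAAoAAAAIAAAACAAAAABAAQAAAAAAAACAAATCwAAEwsAABAAAAAAAAAAlD0hAKhUMAC8b0YAzo1lAN2qiQDoxKwA8NvMAHh4eACIiIgAyNb0AKC37gB4kuIAVGzSADdGvgAjI6UAGQqHAHeHeIdndlVXqHh2eVVWZVR3h3iHZ3aHVHd3d3ZXiGeEd3d4h3d1h2U1iGVWd4dohGZVZ3d3dXdmVGZmZ2Z2Z4RndlVVZ3VoiIdmeHd1Vnhjdnd3ZWZleYiYVXh3hoiGNXdmdmZoZXiImFV5h3eIc0iIhlVnVVV4iJhVaId2hzN4eIdWeYdleHZ2Zmd3dkJHiIiGdmiHeIiWVohndmZWd4iHdnZmZVd3dWV3ZmZ3Znd3d2V3ZmZVVVZ1VmZnd3Znd3ZleGd3dmZnd2aIZ3d3d3dndohWh3d3d3dlaHZ3dmiHZnZ4Znd3d4h2d1Z2eIdmeHeIeGZnd3eIdohmdVZmZlaHd3dXVnd3iHZ4hmVWZ3dod2d3eVVndmd2eIZViXZ4dWZnd3h1ZmZmd3dmVYqGaYVURodohWeIh2d3d1WJd2VVd2NndmVXiHZnd3dWdXiId2aGR5l0V3dmd3d2Z2eYd2ZleHeJk0d3eYd3dndmZnZWdlaHiGAjZ3h2d2aHZniIZnh3d3YgdTM0VndnhliIiHZ3ZmZmE4h3ZVZ3Z4ZoiIdmh1Z3dxOIh3dkRmZ2aIiGZ4Vod4cFiHVoZkRmd2eHZnhmiGiGB3dleYuFVmdndleId4dodgd2dWmahWVWZ2VWd3d2eIYHd3Vnd3WIZldlZWdmZnd0F4h2aHdoiHhnd4dm"/>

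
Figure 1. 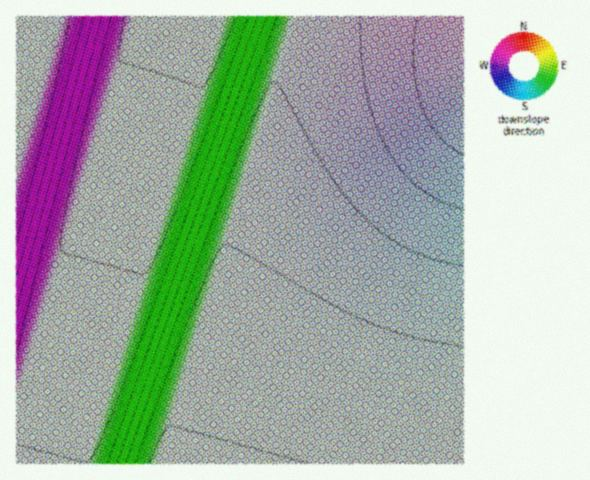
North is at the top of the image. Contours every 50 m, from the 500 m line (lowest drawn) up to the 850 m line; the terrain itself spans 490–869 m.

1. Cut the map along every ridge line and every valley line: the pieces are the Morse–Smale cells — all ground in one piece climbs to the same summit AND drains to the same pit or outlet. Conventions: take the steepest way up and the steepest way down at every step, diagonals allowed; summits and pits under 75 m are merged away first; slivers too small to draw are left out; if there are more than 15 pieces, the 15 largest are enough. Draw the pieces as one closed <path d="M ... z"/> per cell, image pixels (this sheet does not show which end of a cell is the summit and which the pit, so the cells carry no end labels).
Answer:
<path d="M463 16l-169 1-90 308-37 139 297-1z"/><path d="M293 16l-154 0-2 2-101 332-12 32-3 4-5 2 1 76 150-1 60-220 67-222z"/><path d="M138 16l-122 1 1 370 4-1 3-4 12-32z"/>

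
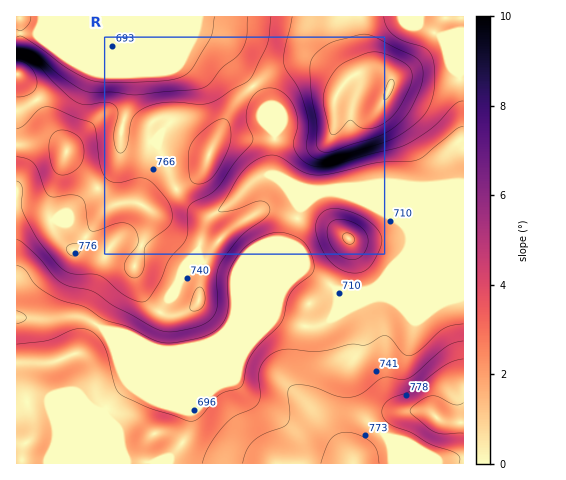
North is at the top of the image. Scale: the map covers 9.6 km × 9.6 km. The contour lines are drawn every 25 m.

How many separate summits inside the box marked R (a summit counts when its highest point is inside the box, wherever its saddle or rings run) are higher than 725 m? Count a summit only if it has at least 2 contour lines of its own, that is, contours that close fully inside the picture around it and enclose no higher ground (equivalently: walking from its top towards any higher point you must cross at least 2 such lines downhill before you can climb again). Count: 1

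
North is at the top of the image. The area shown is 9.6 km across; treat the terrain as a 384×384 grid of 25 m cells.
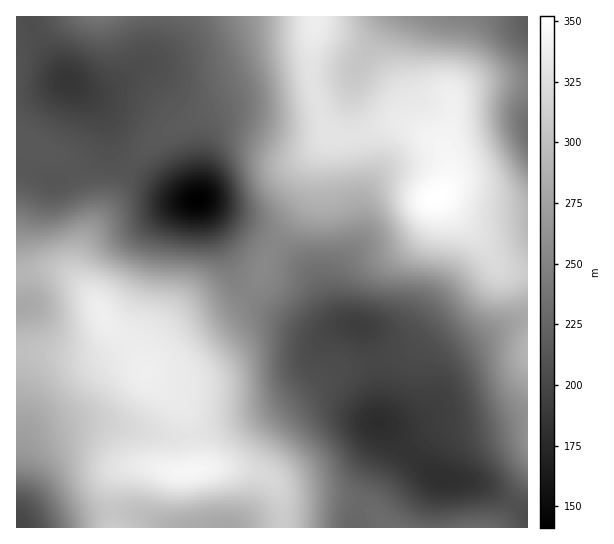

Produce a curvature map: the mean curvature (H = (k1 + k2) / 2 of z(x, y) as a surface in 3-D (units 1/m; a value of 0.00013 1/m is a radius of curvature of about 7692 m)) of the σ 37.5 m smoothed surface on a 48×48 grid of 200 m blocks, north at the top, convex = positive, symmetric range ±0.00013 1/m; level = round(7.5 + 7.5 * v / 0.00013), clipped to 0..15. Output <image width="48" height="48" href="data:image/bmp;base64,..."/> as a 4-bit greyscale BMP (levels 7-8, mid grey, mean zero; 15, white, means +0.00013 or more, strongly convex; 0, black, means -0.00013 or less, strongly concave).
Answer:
<image width="48" height="48" href="data:image/bmp;base64,Qk32BAAAAAAAAHYAAAAoAAAAMAAAADAAAAABAAQAAAAAAIAEAAATCwAAEwsAABAAAAAAAAAAAAAAABEREQAiIiIAMzMzAERERABVVVUAZmZmAHd3dwCIiIgAmZmZAKqqqgC7u7sAzMzMAN3d3QDu7u4A////ADI0Vpu5dlQzNEMiSM3JYiNpqph4mrvLhhE1Z4mFMiIiEREiNq3aYiSKuoZVeJmZdRE1eaqFMjV3YzREWM7adEeruoUzRFRFZTJGisy4Znre2pmXeu/admirunUiIhACZ3VWis3cu87///7KnP/Zh2eJmGQyIhADeqh3ibzd3e7u7//rvf/KmGVWZlREVUM1m6mIeJq7u7qYm8zLvdyqqXVFVVVnh3Z4rIiId4mYh3ZVZ4mZqql4mWVFVmeJmHeJvHZ4h3h2ZVRFZnh3d3ZWZkM0VniZh2Z4q2Vnh3dlVVZ4iIh1RFVVVDIjRWiIdlVomWVXdmZlZniaqZh1Q0VmVUMiNWeHZURomGVndmZniJmZqpmXVFZ3ZnZUVnh2VEWJl3ZniHeImqmImqu5dUZ3d4h2eIh2REaaqHd3iZmZqqh3mrzLdDRWeJmIiJh2Q0abuod4mqqZmqh4rMzLhCNFeJmIiJmGREaby4eIiamIiZiJvMu7ljM1eZmIiJmGVVaK3JmYiIiIiIiau6iJmFRFeJmIiIh1VXd5zamXd4mYiIiauoZomGRFZ4dmeHdkRndWnJh1V5u5iZmqqGRXd2VEVVQzVmZUVndEaFVDWL3JiaqrqFRWdmVUQzISNVVVV4dTNDISWt7JibvMuVRWd4h2VDIjRVVVVpmGQzITe+7amavN2mRHiaqXdlVmZUQzRpzblnRGne/sqpq92nRXm7qIiIial1MyNp3/26iKzd3LqYiby3VYq6h2eImrunZURpz/7Lq83bmIh2aJuoZ5u5dVVniby6qXZpvcupq83JZURFZ4iIeau5ZERVVomry6iJu6l3iavLhCEkaHZmebupdVVVQzV6zLmauqhnZnnOx0IkVmQzWKqYd4iGQhFJzLqqqphoZEe//IVDMyEAFYh3iru5dBFb7bqpmJhoYySM7bljAAAAAmd3mru7ljSe/sqod4h4YxJHq8uEAAAAAWmYmZmZdTW//8uoeJmWYyI1aJqWMAAAA5zKmHdmVDWe7cu5ibumVERUVXiZZCAABb/tqYdlVDRpqZqqq8uGZnd2ZWiqmGQQN87+y6mIdkNFd4mrzclXeJmYdnirupdVab3dzMy6qWRFeIibzbY4mZmZh3iru7mHeaqqq83LuodnmZmry4MZmZmYhmeau7qHd3dnisy6qqmJqpm8yVEZmYiIdmeJmqmHZlVFabyoiaqZmYm9tyAImId3Zmd4iJmHZVQ0esyXaJqYd3nNthAXd2ZmZneIiHd3ZkM1jOyFVoqYZmndthA3ZURFZ3eIh3d3dkM1nfyENHqpd4vuyFNYdDM0Z3d4d2Z4hlNGrvt0NHq6ms7/7KiJhTIkeHd3dmaIdlRGrupkNGmqq9///sqZl0M1iHZmZmeHdlVXvtpkNGmqq83d3KiIh2RXiHZVVWd3ZmZovtp1VXiZiIiZmGRXd3d4mHZVVmZmZ3Zoztyod4iYZURWZTI3ZniaqYZmZ3ZmeHVYve3KmHd2UzNFVTNGVnmrupd3eHZmiHVXrd3Kh2VVVURWd2ZQ=="/>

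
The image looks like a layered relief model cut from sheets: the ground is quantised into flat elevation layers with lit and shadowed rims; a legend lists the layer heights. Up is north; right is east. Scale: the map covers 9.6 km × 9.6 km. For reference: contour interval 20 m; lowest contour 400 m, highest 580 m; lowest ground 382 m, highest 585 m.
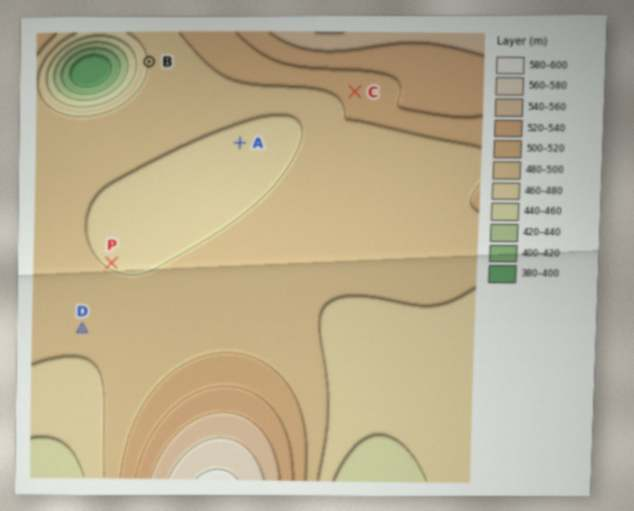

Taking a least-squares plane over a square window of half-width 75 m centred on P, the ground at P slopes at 1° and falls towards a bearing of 30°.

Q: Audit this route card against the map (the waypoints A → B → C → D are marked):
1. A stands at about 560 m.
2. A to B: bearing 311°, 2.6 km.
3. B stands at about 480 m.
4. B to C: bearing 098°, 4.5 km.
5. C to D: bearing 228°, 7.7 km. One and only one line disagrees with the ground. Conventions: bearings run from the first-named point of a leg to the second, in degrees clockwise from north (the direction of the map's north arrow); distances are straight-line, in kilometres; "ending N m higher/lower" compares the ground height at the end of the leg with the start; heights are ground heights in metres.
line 1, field height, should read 470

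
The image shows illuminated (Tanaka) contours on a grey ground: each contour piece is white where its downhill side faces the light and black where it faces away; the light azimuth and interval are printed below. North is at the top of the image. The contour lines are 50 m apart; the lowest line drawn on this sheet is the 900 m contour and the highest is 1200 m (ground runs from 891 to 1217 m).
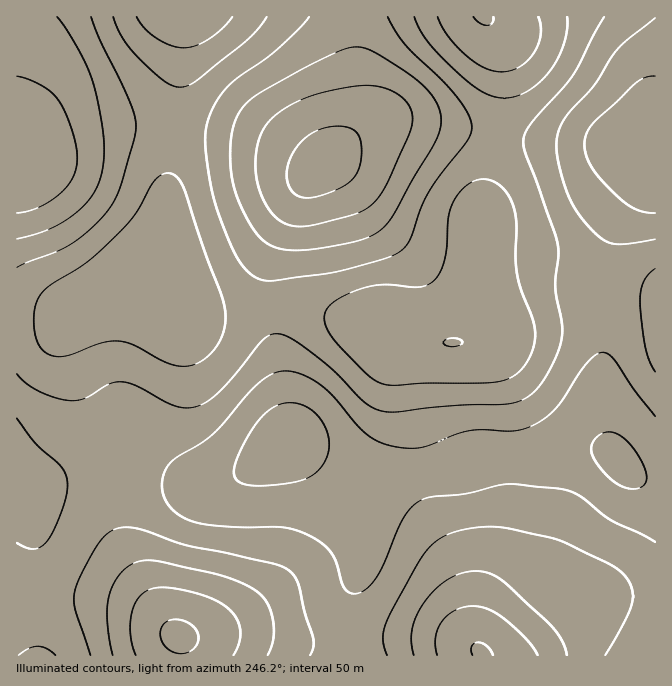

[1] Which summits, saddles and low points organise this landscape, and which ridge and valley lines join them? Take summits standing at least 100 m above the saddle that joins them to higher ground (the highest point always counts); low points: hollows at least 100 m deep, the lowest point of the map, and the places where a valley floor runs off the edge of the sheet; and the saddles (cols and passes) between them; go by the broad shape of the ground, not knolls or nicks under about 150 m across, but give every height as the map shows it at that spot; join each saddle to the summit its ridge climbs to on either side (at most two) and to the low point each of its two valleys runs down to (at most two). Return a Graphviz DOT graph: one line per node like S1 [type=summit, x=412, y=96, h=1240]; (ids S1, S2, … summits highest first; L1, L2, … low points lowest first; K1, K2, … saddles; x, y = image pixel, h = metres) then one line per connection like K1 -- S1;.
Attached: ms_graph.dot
graph terrain {
  S1 [type=summit, x=318, y=168, h=1217];
  S2 [type=summit, x=652, y=150, h=1198];
  S3 [type=summit, x=18, y=153, h=1197];
  L1 [type=low, x=179, y=637, h=891];
  L2 [type=low, x=482, y=652, h=897];
  L3 [type=low, x=484, y=17, h=897];
  L4 [type=low, x=182, y=17, h=903];
  K1 [type=saddle, x=417, y=473, h=1107];
  K2 [type=saddle, x=102, y=455, h=1081];
  K3 [type=saddle, x=354, y=642, h=1070];
  K4 [type=saddle, x=268, y=307, h=1037];
  K5 [type=saddle, x=175, y=128, h=1026];
  K1 -- S2;
  K1 -- L2;
  K1 -- L3;
  K2 -- S2;
  K2 -- L1;
  K2 -- L4;
  K3 -- S2;
  K3 -- L1;
  K3 -- L2;
  K4 -- S1;
  K4 -- S2;
  K4 -- L3;
  K4 -- L4;
  K5 -- S1;
  K5 -- S3;
  K5 -- L4;
}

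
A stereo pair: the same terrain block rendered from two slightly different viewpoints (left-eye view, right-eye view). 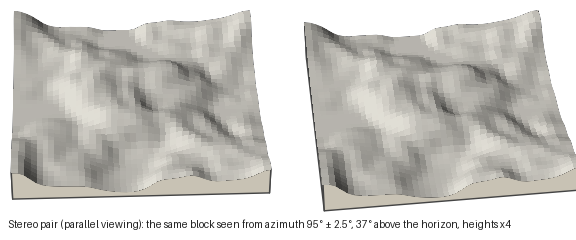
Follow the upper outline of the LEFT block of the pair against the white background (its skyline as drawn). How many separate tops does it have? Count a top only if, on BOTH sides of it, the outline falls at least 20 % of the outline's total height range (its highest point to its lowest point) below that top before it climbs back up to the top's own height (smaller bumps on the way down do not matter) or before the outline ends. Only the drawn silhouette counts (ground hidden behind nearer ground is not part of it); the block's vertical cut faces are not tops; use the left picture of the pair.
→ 8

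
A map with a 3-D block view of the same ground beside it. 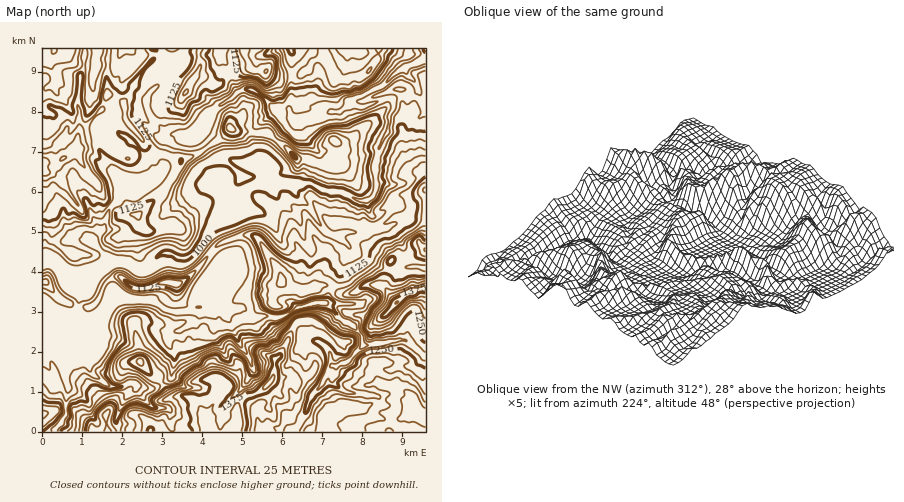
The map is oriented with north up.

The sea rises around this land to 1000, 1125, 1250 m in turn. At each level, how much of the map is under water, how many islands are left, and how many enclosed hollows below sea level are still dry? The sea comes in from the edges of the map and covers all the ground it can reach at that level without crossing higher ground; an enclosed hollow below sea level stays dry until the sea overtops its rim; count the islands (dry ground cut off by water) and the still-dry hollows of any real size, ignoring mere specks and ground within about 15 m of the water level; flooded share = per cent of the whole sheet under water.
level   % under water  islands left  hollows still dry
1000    10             0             0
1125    60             3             0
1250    82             1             0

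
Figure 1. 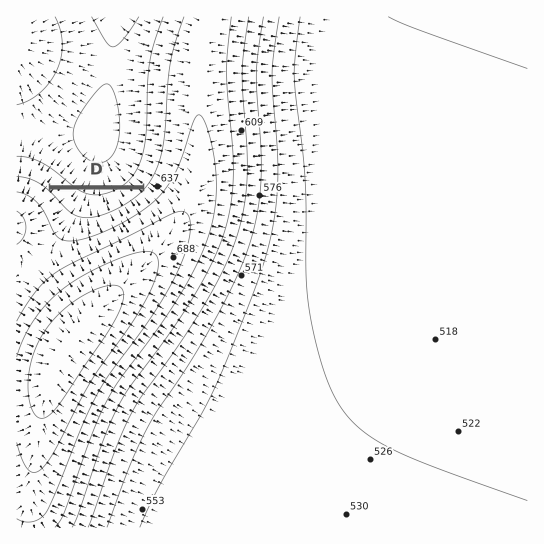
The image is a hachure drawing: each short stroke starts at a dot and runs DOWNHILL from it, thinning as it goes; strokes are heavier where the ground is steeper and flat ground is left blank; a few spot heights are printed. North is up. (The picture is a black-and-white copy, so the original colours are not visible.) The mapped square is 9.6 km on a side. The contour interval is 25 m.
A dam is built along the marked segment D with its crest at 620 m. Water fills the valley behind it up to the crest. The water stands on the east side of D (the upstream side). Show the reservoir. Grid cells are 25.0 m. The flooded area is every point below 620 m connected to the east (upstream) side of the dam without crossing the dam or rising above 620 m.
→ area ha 47.4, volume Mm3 4.9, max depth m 25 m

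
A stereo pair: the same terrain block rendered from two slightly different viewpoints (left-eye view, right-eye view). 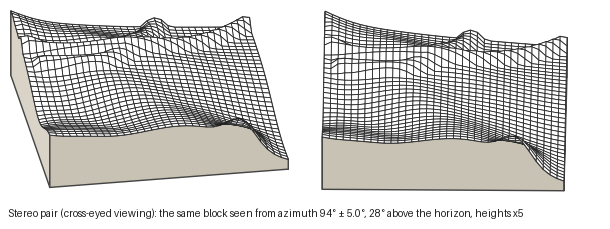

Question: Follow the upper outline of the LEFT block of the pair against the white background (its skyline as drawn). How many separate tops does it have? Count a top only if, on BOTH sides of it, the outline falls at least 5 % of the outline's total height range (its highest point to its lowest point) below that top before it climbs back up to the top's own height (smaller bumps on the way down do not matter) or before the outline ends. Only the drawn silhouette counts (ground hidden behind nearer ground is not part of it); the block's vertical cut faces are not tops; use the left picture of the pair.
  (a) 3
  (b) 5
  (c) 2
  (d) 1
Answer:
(c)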